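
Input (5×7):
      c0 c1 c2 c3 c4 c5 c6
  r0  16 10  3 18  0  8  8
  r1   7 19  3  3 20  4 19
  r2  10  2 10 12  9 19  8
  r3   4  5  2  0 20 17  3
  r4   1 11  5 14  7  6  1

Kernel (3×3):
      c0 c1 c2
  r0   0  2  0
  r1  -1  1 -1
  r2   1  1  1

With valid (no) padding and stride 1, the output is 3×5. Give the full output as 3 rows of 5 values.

Output[0,0]: The receptive field on the input at this output position is [16 10 3 / 7 19 3 / 10 2 10]. Elementwise product with the kernel and sum: 10·2 + 7·-1 + 19·1 + 3·-1 + 10·1 + 2·1 + 10·1.

51 11 47 53 17
31 9 21 55 50
20 47 28 48 46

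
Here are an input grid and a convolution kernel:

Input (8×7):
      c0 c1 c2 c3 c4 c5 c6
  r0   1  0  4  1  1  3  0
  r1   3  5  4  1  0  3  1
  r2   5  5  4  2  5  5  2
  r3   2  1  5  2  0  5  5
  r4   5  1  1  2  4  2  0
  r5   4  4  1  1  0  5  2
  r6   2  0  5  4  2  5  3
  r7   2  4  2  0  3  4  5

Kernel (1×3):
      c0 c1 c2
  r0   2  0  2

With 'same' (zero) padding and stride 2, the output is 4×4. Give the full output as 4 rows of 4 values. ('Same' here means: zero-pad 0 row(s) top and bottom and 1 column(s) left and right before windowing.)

Output[0,0]: The receptive field on the zero-padded input at this output position is [0 1 0]. Elementwise product with the kernel and sum: 0·2 + 0·2.
Output[0,1]: The receptive field on the zero-padded input at this output position is [0 4 1]. Elementwise product with the kernel and sum: 0·2 + 1·2.

0 2 8 6
10 14 14 10
2 6 8 4
0 8 18 10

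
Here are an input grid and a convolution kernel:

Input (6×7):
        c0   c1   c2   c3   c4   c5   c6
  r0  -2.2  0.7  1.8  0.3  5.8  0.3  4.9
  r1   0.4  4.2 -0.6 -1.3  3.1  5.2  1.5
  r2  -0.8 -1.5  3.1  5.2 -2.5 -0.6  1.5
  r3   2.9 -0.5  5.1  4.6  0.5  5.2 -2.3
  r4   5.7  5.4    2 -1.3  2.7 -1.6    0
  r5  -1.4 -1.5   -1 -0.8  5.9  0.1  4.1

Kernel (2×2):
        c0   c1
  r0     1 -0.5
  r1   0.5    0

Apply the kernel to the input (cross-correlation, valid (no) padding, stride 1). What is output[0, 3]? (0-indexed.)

The receptive field on the input at this output position is [0.3 5.8 / -1.3 3.1]. Elementwise product with the kernel and sum: 0.3·1 + 5.8·-0.5 + -1.3·0.5.

-3.25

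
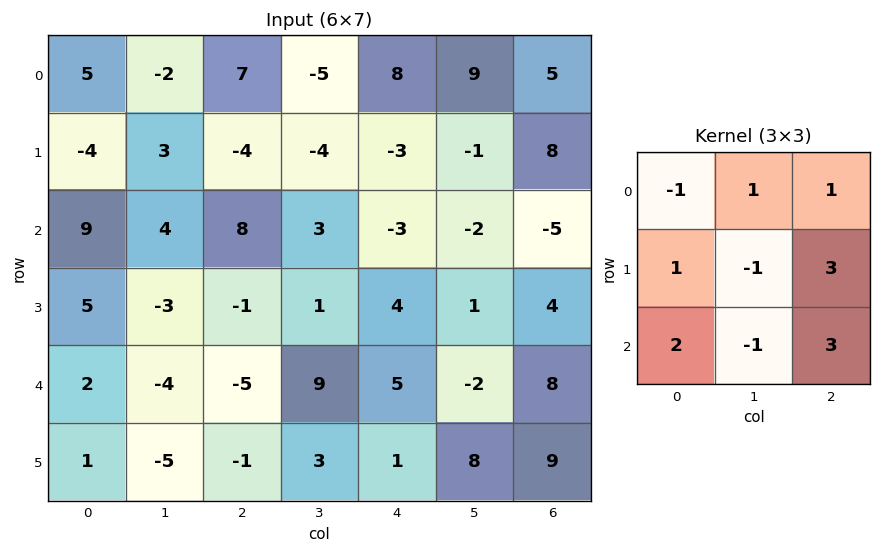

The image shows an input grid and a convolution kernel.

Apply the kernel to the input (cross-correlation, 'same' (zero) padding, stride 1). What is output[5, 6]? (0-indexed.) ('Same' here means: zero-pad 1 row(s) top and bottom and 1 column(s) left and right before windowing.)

9

The receptive field on the zero-padded input at this output position is [-2 8 0 / 8 9 0 / 0 0 0]. Elementwise product with the kernel and sum: -2·-1 + 8·1 + 0·1 + 8·1 + 9·-1 + 0·3 + 0·2 + 0·-1 + 0·3.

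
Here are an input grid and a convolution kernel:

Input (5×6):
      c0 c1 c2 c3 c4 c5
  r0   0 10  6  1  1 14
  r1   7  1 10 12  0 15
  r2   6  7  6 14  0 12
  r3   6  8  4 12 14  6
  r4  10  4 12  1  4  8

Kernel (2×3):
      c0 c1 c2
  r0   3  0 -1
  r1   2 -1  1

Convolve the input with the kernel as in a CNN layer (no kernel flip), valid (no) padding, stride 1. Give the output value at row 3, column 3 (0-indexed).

36

The receptive field on the input at this output position is [12 14 6 / 1 4 8]. Elementwise product with the kernel and sum: 12·3 + 6·-1 + 1·2 + 4·-1 + 8·1.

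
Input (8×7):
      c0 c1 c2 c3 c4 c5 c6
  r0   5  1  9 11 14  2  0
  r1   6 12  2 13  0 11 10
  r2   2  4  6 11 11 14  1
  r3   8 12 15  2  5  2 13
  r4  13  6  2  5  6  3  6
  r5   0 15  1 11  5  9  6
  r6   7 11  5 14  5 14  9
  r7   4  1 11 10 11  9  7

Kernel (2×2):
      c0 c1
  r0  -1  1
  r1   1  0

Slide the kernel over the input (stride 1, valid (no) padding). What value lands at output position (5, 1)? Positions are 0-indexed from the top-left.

-3

The receptive field on the input at this output position is [15 1 / 11 5]. Elementwise product with the kernel and sum: 15·-1 + 1·1 + 11·1.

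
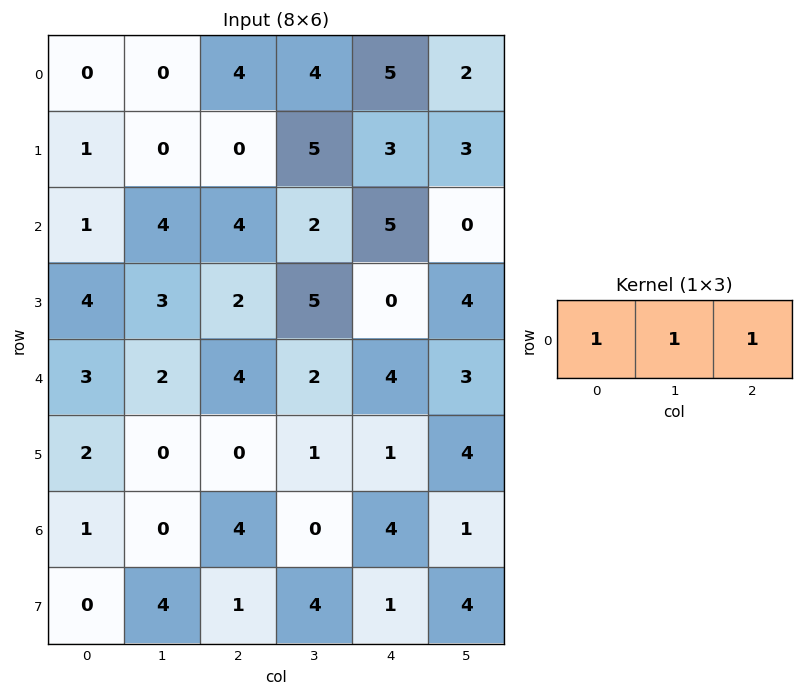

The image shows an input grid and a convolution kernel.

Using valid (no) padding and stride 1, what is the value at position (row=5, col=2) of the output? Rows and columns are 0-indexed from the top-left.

The receptive field on the input at this output position is [0 1 1]. Elementwise product with the kernel and sum: 0·1 + 1·1 + 1·1.

2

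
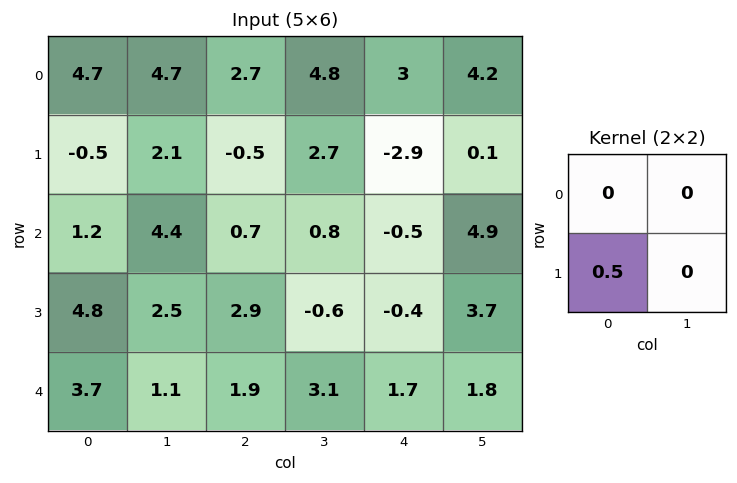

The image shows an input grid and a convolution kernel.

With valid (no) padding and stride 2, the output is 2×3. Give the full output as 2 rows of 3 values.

Output[0,0]: The receptive field on the input at this output position is [4.7 4.7 / -0.5 2.1]. Elementwise product with the kernel and sum: -0.5·0.5.
Output[0,1]: The receptive field on the input at this output position is [2.7 4.8 / -0.5 2.7]. Elementwise product with the kernel and sum: -0.5·0.5.

-0.25 -0.25 -1.45
2.4 1.45 -0.2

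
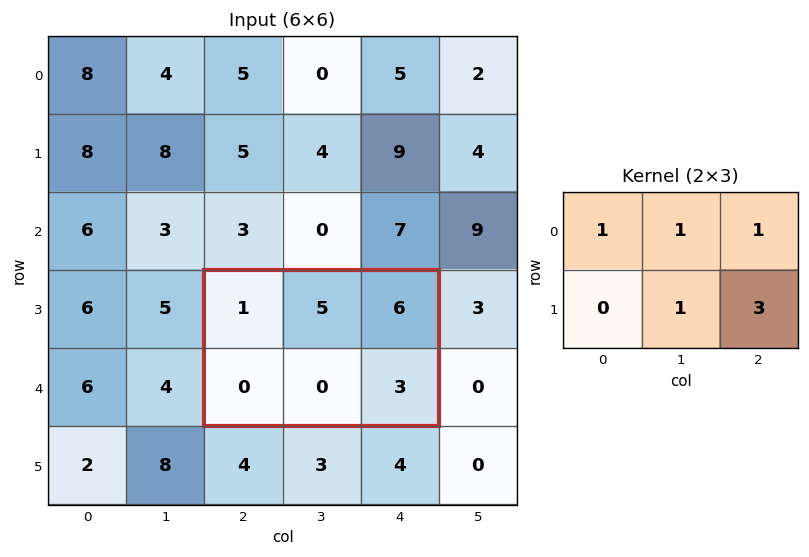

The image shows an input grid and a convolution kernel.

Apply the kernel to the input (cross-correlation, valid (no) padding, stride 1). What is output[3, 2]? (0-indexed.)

The receptive field on the input at this output position is [1 5 6 / 0 0 3]. Elementwise product with the kernel and sum: 1·1 + 5·1 + 6·1 + 0·1 + 3·3.

21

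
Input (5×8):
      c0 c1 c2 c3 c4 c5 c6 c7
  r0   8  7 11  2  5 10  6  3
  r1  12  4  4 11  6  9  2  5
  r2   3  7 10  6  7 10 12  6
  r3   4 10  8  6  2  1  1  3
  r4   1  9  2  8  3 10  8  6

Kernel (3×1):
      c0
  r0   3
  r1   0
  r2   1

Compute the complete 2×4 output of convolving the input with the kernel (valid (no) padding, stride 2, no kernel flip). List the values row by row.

27 43 22 30
10 32 24 44

Output[0,0]: The receptive field on the input at this output position is [8 / 12 / 3]. Elementwise product with the kernel and sum: 8·3 + 3·1.
Output[0,1]: The receptive field on the input at this output position is [11 / 4 / 10]. Elementwise product with the kernel and sum: 11·3 + 10·1.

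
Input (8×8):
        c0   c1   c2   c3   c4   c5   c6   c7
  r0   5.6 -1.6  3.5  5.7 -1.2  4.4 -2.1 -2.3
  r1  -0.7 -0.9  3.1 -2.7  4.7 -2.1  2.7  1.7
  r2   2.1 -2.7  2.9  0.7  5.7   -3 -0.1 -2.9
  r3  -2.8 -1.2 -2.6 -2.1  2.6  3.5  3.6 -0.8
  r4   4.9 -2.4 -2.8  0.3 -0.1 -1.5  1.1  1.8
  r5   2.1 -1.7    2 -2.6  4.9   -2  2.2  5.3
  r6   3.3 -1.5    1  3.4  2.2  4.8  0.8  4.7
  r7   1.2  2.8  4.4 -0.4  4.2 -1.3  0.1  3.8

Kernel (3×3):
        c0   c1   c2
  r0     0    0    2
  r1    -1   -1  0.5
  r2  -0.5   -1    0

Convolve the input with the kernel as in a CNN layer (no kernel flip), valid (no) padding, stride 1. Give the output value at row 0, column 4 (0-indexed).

-5.3

The receptive field on the input at this output position is [-1.2 4.4 -2.1 / 4.7 -2.1 2.7 / 5.7 -3 -0.1]. Elementwise product with the kernel and sum: -2.1·2 + 4.7·-1 + -2.1·-1 + 2.7·0.5 + 5.7·-0.5 + -3·-1.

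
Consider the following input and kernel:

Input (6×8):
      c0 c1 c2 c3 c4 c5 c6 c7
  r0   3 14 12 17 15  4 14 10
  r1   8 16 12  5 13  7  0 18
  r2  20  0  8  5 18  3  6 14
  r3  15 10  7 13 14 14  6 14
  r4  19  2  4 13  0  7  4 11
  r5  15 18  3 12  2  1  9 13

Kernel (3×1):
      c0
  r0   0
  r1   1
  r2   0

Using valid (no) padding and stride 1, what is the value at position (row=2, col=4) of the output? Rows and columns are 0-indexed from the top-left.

14

The receptive field on the input at this output position is [18 / 14 / 0]. Elementwise product with the kernel and sum: 14·1.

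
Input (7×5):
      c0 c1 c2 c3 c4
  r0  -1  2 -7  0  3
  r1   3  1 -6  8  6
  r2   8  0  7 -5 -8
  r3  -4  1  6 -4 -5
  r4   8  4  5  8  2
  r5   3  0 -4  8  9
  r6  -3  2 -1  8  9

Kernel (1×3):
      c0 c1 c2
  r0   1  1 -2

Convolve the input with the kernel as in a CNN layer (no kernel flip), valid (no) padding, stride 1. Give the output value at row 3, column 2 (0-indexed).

12

The receptive field on the input at this output position is [6 -4 -5]. Elementwise product with the kernel and sum: 6·1 + -4·1 + -5·-2.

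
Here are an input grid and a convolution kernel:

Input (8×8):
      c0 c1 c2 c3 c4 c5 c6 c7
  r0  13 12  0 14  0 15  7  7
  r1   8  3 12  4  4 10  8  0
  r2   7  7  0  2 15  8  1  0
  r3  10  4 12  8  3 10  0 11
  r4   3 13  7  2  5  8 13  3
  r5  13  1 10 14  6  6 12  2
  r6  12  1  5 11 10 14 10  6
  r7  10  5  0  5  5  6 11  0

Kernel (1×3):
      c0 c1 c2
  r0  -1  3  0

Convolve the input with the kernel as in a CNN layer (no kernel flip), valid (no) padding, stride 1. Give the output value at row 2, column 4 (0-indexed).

9

The receptive field on the input at this output position is [15 8 1]. Elementwise product with the kernel and sum: 15·-1 + 8·3.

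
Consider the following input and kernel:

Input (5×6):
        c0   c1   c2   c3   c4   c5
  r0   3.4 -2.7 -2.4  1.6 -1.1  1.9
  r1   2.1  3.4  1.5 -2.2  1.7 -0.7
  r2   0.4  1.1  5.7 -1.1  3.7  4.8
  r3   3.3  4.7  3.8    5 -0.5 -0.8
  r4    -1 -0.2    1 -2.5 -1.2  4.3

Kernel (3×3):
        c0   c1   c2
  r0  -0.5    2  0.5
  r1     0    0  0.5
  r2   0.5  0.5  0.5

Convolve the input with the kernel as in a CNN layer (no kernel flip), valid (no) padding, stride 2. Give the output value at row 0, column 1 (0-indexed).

8.85

The receptive field on the input at this output position is [-2.4 1.6 -1.1 / 1.5 -2.2 1.7 / 5.7 -1.1 3.7]. Elementwise product with the kernel and sum: -2.4·-0.5 + 1.6·2 + -1.1·0.5 + 1.7·0.5 + 5.7·0.5 + -1.1·0.5 + 3.7·0.5.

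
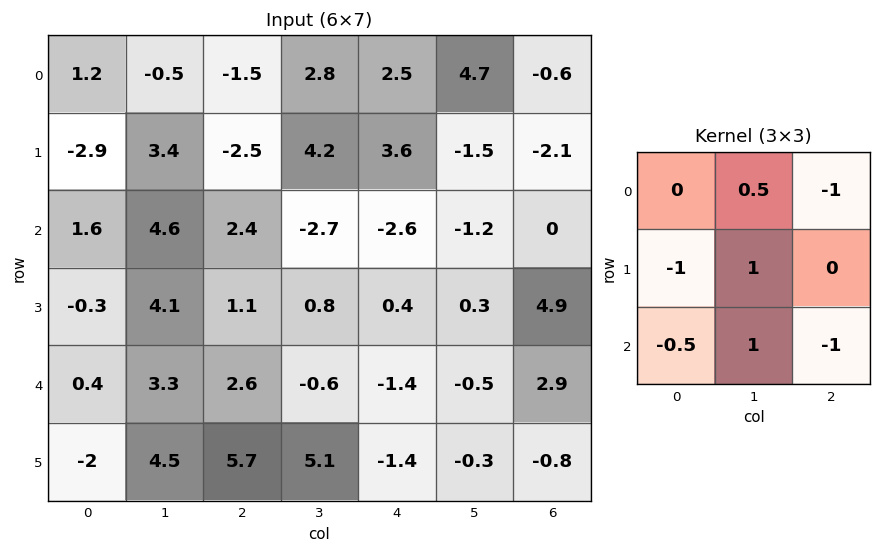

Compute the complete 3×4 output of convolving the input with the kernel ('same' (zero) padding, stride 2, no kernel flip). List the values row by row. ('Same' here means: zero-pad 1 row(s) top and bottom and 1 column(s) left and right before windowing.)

Output[0,0]: The receptive field on the zero-padded input at this output position is [0 0 0 / 0 1.2 -0.5 / 0 -2.9 3.4]. Elementwise product with the kernel and sum: 0·0.5 + 0·-1 + 0·-1 + 1.2·1 + 0·-0.5 + -2.9·1 + 3.4·-1.

-5.1 -9.4 2.7 -6.65
-7.65 -9.4 3.1 4.9
-10.35 -2.6 -4.55 5.2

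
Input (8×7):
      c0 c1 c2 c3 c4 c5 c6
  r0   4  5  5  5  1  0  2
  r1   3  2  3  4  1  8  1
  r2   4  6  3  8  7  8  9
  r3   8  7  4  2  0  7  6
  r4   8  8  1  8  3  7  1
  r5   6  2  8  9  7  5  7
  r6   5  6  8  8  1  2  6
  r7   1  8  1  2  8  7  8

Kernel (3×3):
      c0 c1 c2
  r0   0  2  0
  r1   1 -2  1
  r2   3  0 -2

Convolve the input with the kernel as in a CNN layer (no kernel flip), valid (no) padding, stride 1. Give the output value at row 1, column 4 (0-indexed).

The receptive field on the input at this output position is [1 8 1 / 7 8 9 / 0 7 6]. Elementwise product with the kernel and sum: 8·2 + 7·1 + 8·-2 + 9·1 + 0·3 + 6·-2.

4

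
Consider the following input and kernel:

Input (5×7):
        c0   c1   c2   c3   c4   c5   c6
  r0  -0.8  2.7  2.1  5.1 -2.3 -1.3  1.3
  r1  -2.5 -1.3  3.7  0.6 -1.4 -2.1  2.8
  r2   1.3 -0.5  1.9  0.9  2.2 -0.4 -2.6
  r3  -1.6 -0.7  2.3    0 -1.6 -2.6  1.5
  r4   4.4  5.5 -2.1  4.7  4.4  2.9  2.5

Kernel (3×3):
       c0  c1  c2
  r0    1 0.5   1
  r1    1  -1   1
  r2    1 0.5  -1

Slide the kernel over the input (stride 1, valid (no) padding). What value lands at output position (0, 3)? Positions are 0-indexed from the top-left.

4.95

The receptive field on the input at this output position is [5.1 -2.3 -1.3 / 0.6 -1.4 -2.1 / 0.9 2.2 -0.4]. Elementwise product with the kernel and sum: 5.1·1 + -2.3·0.5 + -1.3·1 + 0.6·1 + -1.4·-1 + -2.1·1 + 0.9·1 + 2.2·0.5 + -0.4·-1.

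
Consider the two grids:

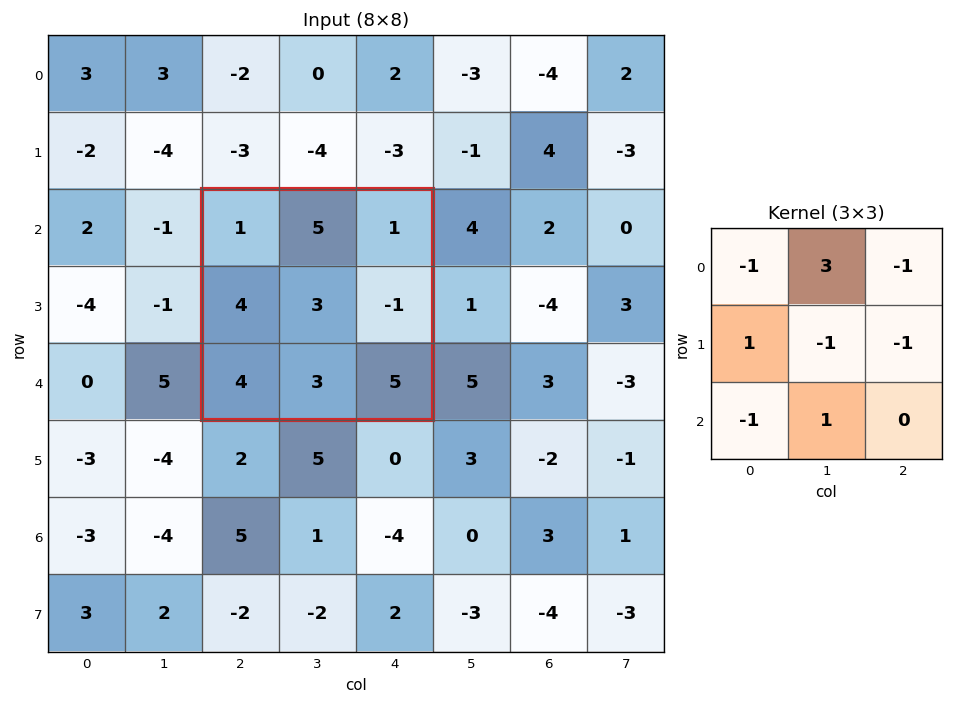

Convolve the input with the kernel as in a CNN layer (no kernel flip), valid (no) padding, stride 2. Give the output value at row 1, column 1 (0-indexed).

The receptive field on the input at this output position is [1 5 1 / 4 3 -1 / 4 3 5]. Elementwise product with the kernel and sum: 1·-1 + 5·3 + 1·-1 + 4·1 + 3·-1 + -1·-1 + 4·-1 + 3·1.

14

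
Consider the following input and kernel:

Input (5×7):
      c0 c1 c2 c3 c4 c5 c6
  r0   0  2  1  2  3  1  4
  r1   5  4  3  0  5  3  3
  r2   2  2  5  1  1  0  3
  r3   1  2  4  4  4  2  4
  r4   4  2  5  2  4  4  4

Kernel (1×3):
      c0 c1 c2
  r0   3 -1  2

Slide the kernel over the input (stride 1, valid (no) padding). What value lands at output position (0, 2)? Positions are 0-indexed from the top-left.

7

The receptive field on the input at this output position is [1 2 3]. Elementwise product with the kernel and sum: 1·3 + 2·-1 + 3·2.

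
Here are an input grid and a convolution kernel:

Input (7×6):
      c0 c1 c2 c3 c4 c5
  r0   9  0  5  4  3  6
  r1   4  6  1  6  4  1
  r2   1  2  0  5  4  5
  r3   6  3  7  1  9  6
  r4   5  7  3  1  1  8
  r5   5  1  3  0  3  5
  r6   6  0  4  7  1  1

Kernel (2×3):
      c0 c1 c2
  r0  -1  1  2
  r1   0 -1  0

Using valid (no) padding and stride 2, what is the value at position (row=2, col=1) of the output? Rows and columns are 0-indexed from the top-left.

0

The receptive field on the input at this output position is [3 1 1 / 3 0 3]. Elementwise product with the kernel and sum: 3·-1 + 1·1 + 1·2 + 0·-1.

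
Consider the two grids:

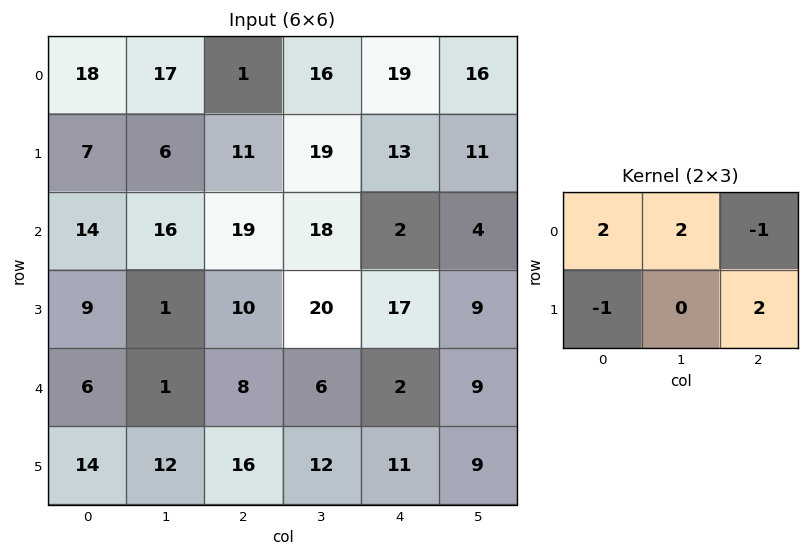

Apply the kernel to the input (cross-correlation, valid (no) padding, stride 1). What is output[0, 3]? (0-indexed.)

The receptive field on the input at this output position is [16 19 16 / 19 13 11]. Elementwise product with the kernel and sum: 16·2 + 19·2 + 16·-1 + 19·-1 + 11·2.

57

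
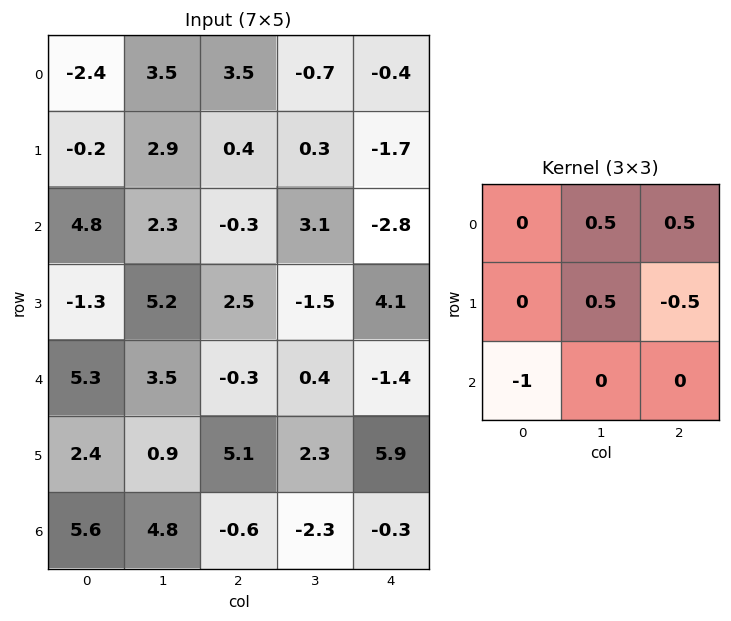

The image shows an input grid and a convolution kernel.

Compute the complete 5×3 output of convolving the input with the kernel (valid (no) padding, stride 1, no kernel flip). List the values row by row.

Output[0,0]: The receptive field on the input at this output position is [-2.4 3.5 3.5 / -0.2 2.9 0.4 / 4.8 2.3 -0.3]. Elementwise product with the kernel and sum: 3.5·0.5 + 3.5·0.5 + 2.9·0.5 + 0.4·-0.5 + 4.8·-1.
Output[0,1]: The receptive field on the input at this output position is [3.5 3.5 -0.7 / 2.9 0.4 0.3 / 2.3 -0.3 3.1]. Elementwise product with the kernel and sum: 3.5·0.5 + -0.7·0.5 + 0.4·0.5 + 0.3·-0.5 + 2.3·-1.

-0.05 -0.85 0.75
4.25 -6.55 -0.25
-2.95 -0.1 -2.35
3.35 -0.75 -2.9
-6.1 -3.35 -1.7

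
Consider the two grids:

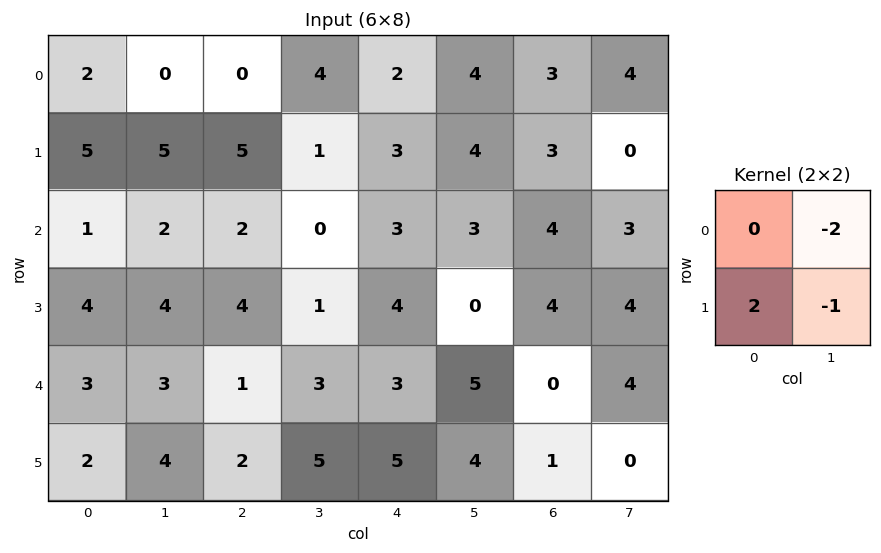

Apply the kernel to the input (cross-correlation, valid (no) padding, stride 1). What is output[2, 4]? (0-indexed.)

The receptive field on the input at this output position is [3 3 / 4 0]. Elementwise product with the kernel and sum: 3·-2 + 4·2 + 0·-1.

2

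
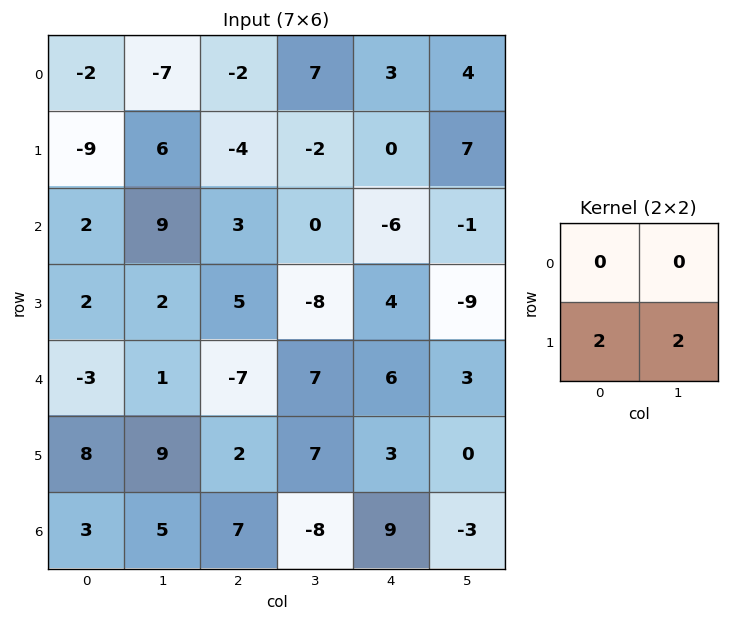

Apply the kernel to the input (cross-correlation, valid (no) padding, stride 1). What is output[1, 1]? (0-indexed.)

24

The receptive field on the input at this output position is [6 -4 / 9 3]. Elementwise product with the kernel and sum: 9·2 + 3·2.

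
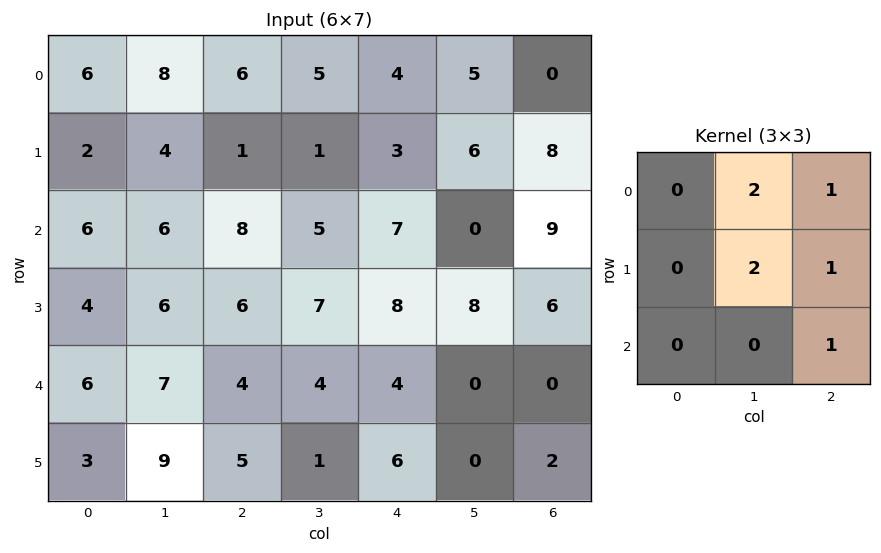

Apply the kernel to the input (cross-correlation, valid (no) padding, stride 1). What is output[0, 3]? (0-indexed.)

25

The receptive field on the input at this output position is [5 4 5 / 1 3 6 / 5 7 0]. Elementwise product with the kernel and sum: 4·2 + 5·1 + 3·2 + 6·1 + 0·1.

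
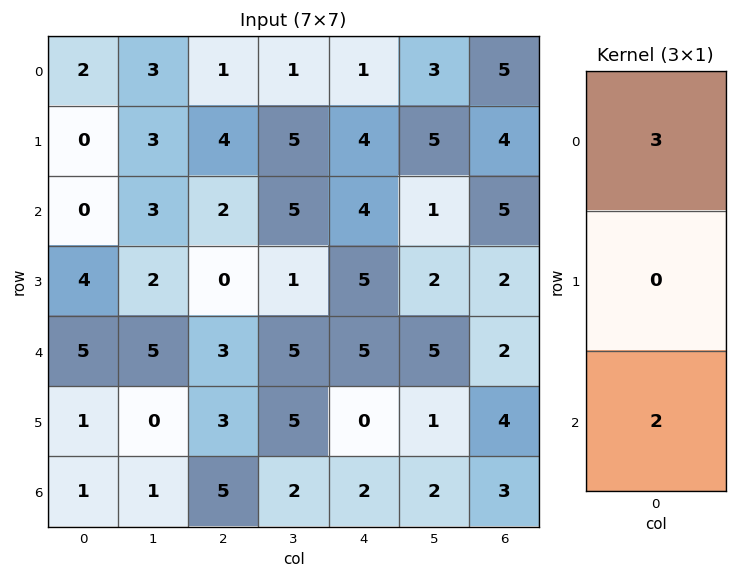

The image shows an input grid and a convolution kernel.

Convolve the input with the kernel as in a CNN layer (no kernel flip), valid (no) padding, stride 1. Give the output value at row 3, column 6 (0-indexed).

14

The receptive field on the input at this output position is [2 / 2 / 4]. Elementwise product with the kernel and sum: 2·3 + 4·2.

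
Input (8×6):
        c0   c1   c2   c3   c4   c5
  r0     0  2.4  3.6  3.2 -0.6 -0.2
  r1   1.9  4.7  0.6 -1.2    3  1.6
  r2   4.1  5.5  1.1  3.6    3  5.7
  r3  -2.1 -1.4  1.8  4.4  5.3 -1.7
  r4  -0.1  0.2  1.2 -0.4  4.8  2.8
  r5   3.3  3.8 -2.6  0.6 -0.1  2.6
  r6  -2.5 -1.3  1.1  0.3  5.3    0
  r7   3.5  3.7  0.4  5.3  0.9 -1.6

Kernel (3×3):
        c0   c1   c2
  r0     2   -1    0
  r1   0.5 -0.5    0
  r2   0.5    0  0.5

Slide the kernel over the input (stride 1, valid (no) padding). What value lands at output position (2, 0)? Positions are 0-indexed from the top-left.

2.9

The receptive field on the input at this output position is [4.1 5.5 1.1 / -2.1 -1.4 1.8 / -0.1 0.2 1.2]. Elementwise product with the kernel and sum: 4.1·2 + 5.5·-1 + -2.1·0.5 + -1.4·-0.5 + -0.1·0.5 + 1.2·0.5.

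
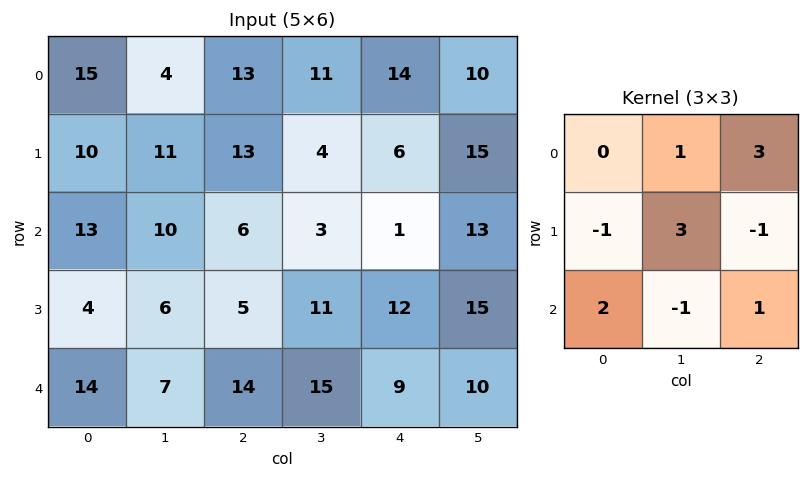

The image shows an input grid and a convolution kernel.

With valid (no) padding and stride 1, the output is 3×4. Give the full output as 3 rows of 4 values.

Output[0,0]: The receptive field on the input at this output position is [15 4 13 / 10 11 13 / 13 10 6]. Elementwise product with the kernel and sum: 4·1 + 13·3 + 10·-1 + 11·3 + 13·-1 + 13·2 + 10·-1 + 6·1.

75 87 56 61
68 48 35 63
72 28 44 81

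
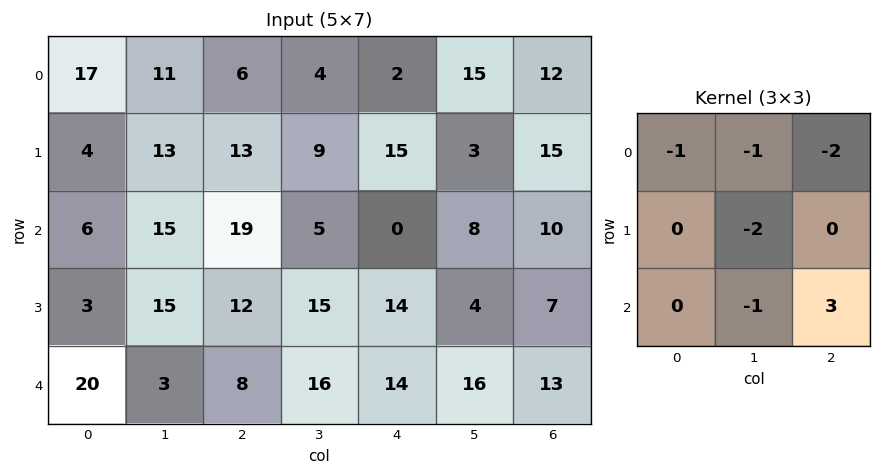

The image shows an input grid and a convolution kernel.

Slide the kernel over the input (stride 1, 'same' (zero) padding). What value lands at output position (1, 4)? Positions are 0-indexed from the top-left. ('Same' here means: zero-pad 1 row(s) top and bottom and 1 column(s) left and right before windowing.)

The receptive field on the zero-padded input at this output position is [4 2 15 / 9 15 3 / 5 0 8]. Elementwise product with the kernel and sum: 4·-1 + 2·-1 + 15·-2 + 15·-2 + 0·-1 + 8·3.

-42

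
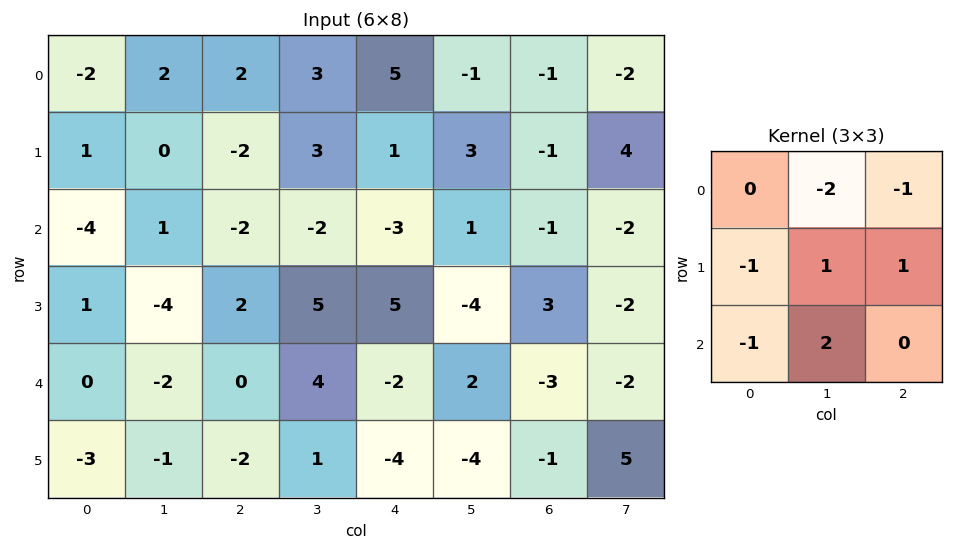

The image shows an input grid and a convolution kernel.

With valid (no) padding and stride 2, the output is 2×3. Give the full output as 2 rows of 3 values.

-3 -7 9
-7 23 -1

Output[0,0]: The receptive field on the input at this output position is [-2 2 2 / 1 0 -2 / -4 1 -2]. Elementwise product with the kernel and sum: 2·-2 + 2·-1 + 1·-1 + 0·1 + -2·1 + -4·-1 + 1·2.
Output[0,1]: The receptive field on the input at this output position is [2 3 5 / -2 3 1 / -2 -2 -3]. Elementwise product with the kernel and sum: 3·-2 + 5·-1 + -2·-1 + 3·1 + 1·1 + -2·-1 + -2·2.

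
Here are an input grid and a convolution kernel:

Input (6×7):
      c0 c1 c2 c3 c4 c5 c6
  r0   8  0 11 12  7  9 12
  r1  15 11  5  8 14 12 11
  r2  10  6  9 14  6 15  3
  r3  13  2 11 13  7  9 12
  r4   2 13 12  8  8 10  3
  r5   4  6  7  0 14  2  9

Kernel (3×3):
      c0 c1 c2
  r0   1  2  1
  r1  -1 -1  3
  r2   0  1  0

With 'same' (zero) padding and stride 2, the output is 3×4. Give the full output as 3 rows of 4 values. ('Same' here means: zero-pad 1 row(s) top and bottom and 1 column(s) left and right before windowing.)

7 30 22 -10
62 67 80 28
69 43 64 29

Output[0,0]: The receptive field on the zero-padded input at this output position is [0 0 0 / 0 8 0 / 0 15 11]. Elementwise product with the kernel and sum: 0·1 + 0·2 + 0·1 + 0·-1 + 8·-1 + 0·3 + 15·1.
Output[0,1]: The receptive field on the zero-padded input at this output position is [0 0 0 / 0 11 12 / 11 5 8]. Elementwise product with the kernel and sum: 0·1 + 0·2 + 0·1 + 0·-1 + 11·-1 + 12·3 + 5·1.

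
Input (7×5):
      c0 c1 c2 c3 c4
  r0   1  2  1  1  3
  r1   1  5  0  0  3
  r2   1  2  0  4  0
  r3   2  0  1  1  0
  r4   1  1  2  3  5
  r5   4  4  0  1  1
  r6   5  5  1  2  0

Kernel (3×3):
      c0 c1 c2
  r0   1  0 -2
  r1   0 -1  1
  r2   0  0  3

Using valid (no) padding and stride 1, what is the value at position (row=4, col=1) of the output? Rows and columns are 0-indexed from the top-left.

The receptive field on the input at this output position is [1 2 3 / 4 0 1 / 5 1 2]. Elementwise product with the kernel and sum: 1·1 + 3·-2 + 0·-1 + 1·1 + 2·3.

2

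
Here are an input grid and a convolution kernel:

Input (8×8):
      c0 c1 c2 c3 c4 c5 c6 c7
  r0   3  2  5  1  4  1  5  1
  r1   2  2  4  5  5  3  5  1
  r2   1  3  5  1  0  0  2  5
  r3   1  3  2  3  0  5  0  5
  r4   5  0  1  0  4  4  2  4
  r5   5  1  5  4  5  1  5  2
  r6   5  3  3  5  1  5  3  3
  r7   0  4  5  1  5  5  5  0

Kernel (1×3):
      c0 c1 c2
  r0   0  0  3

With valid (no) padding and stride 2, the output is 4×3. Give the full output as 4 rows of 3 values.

15 12 15
15 0 6
3 12 6
9 3 9

Output[0,0]: The receptive field on the input at this output position is [3 2 5]. Elementwise product with the kernel and sum: 5·3.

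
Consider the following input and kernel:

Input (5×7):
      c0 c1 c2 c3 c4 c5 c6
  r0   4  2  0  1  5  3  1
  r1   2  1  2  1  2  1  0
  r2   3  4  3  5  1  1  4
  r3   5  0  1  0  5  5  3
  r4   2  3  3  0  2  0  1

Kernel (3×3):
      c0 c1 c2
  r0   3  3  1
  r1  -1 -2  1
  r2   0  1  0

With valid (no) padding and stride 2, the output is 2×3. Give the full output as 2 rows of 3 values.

20 11 22
23 29 -2

Output[0,0]: The receptive field on the input at this output position is [4 2 0 / 2 1 2 / 3 4 3]. Elementwise product with the kernel and sum: 4·3 + 2·3 + 0·1 + 2·-1 + 1·-2 + 2·1 + 4·1.
Output[0,1]: The receptive field on the input at this output position is [0 1 5 / 2 1 2 / 3 5 1]. Elementwise product with the kernel and sum: 0·3 + 1·3 + 5·1 + 2·-1 + 1·-2 + 2·1 + 5·1.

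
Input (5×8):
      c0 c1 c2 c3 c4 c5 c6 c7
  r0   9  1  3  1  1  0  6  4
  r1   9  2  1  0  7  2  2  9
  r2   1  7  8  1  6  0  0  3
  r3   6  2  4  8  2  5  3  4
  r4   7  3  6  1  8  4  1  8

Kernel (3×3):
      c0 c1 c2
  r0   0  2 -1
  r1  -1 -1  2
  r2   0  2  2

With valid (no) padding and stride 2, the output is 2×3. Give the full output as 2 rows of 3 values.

20 28 -11
24 6 9

Output[0,0]: The receptive field on the input at this output position is [9 1 3 / 9 2 1 / 1 7 8]. Elementwise product with the kernel and sum: 1·2 + 3·-1 + 9·-1 + 2·-1 + 1·2 + 7·2 + 8·2.
Output[0,1]: The receptive field on the input at this output position is [3 1 1 / 1 0 7 / 8 1 6]. Elementwise product with the kernel and sum: 1·2 + 1·-1 + 1·-1 + 0·-1 + 7·2 + 1·2 + 6·2.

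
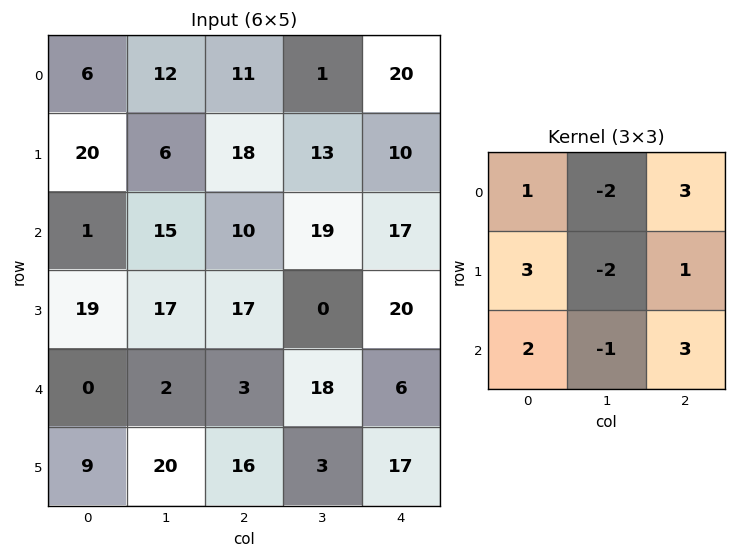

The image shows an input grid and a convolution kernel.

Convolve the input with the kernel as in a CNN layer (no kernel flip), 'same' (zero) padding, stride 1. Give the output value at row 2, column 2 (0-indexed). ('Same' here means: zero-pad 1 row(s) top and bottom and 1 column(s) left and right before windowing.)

The receptive field on the zero-padded input at this output position is [6 18 13 / 15 10 19 / 17 17 0]. Elementwise product with the kernel and sum: 6·1 + 18·-2 + 13·3 + 15·3 + 10·-2 + 19·1 + 17·2 + 17·-1 + 0·3.

70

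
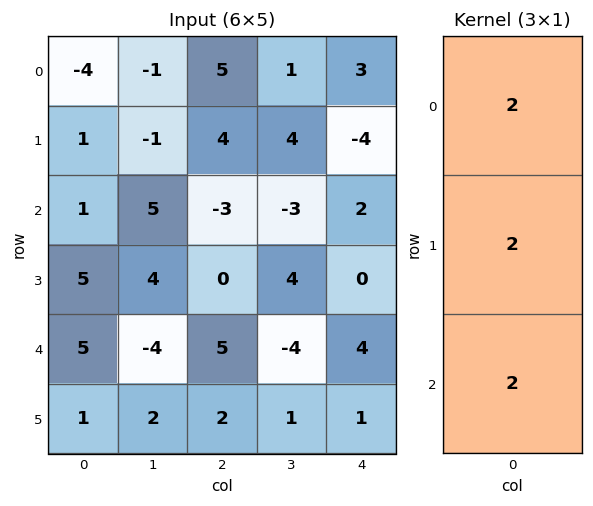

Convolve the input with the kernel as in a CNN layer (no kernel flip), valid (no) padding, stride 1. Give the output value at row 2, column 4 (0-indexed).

12

The receptive field on the input at this output position is [2 / 0 / 4]. Elementwise product with the kernel and sum: 2·2 + 0·2 + 4·2.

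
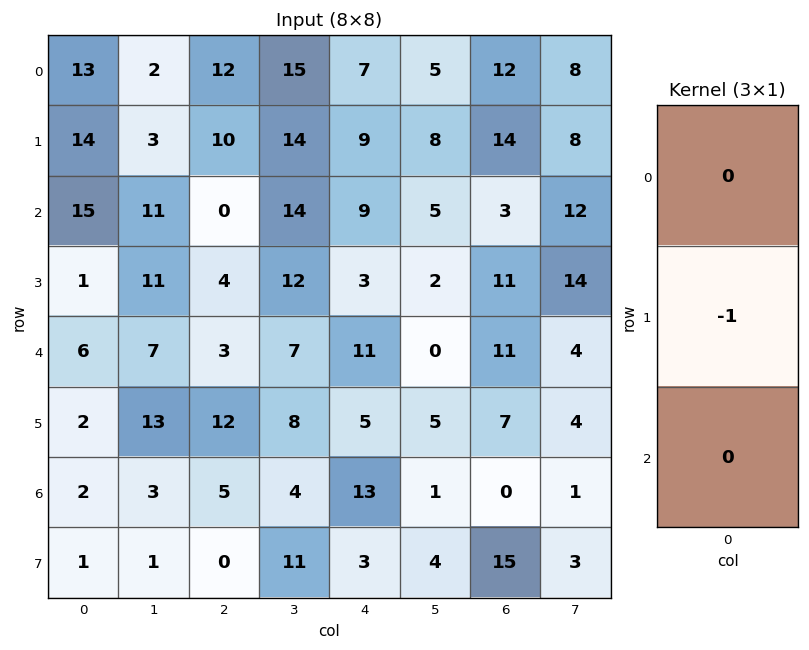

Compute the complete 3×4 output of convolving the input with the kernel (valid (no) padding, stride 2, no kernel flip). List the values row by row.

-14 -10 -9 -14
-1 -4 -3 -11
-2 -12 -5 -7

Output[0,0]: The receptive field on the input at this output position is [13 / 14 / 15]. Elementwise product with the kernel and sum: 14·-1.
Output[0,1]: The receptive field on the input at this output position is [12 / 10 / 0]. Elementwise product with the kernel and sum: 10·-1.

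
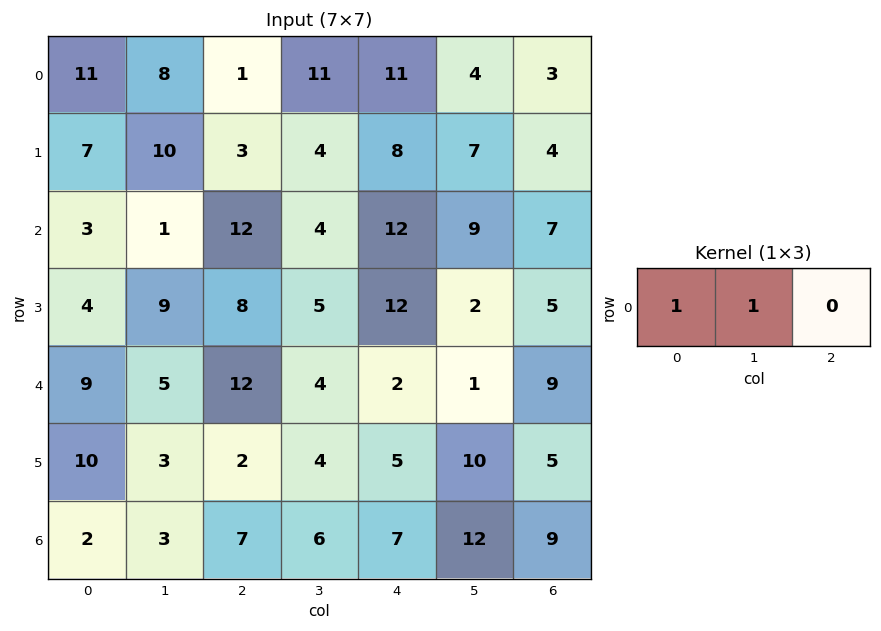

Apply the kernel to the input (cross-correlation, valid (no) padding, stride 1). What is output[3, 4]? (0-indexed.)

The receptive field on the input at this output position is [12 2 5]. Elementwise product with the kernel and sum: 12·1 + 2·1.

14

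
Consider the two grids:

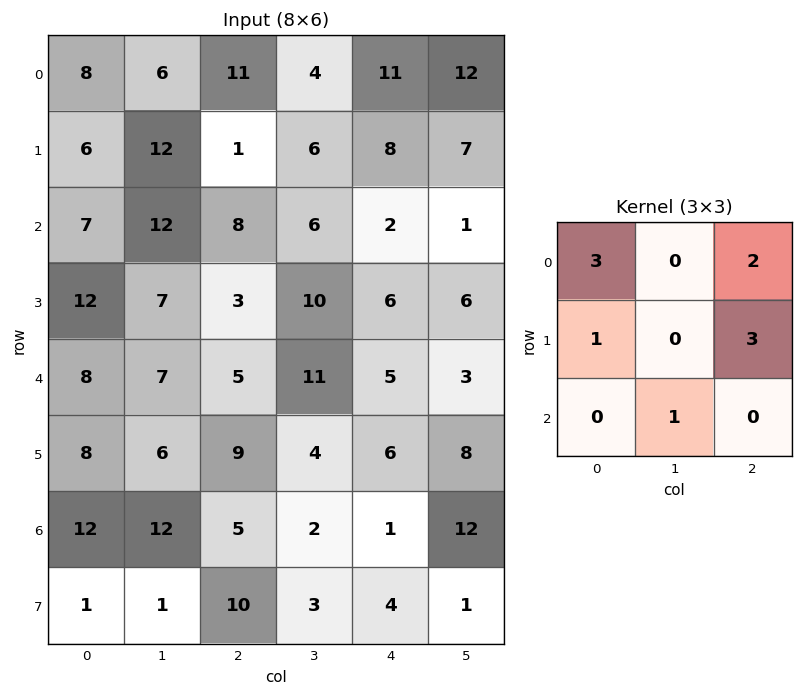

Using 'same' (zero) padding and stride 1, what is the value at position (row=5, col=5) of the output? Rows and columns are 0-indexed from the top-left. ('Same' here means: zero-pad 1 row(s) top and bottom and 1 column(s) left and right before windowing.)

33

The receptive field on the zero-padded input at this output position is [5 3 0 / 6 8 0 / 1 12 0]. Elementwise product with the kernel and sum: 5·3 + 0·2 + 6·1 + 0·3 + 12·1.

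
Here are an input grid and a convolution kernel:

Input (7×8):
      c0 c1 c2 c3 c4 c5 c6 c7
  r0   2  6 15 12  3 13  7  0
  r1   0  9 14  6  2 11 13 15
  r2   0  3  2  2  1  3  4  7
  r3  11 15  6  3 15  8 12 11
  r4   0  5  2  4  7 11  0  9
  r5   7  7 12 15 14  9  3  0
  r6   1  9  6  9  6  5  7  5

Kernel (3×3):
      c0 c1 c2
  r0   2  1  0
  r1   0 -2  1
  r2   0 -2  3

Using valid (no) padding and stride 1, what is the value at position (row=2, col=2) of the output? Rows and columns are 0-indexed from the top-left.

The receptive field on the input at this output position is [2 2 1 / 6 3 15 / 2 4 7]. Elementwise product with the kernel and sum: 2·2 + 2·1 + 3·-2 + 15·1 + 4·-2 + 7·3.

28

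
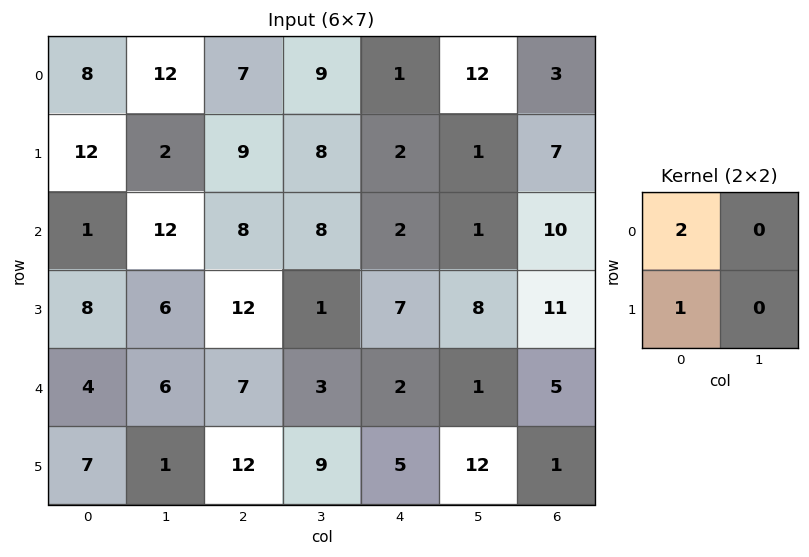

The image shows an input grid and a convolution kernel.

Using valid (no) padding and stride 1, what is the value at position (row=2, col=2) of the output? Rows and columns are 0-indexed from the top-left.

The receptive field on the input at this output position is [8 8 / 12 1]. Elementwise product with the kernel and sum: 8·2 + 12·1.

28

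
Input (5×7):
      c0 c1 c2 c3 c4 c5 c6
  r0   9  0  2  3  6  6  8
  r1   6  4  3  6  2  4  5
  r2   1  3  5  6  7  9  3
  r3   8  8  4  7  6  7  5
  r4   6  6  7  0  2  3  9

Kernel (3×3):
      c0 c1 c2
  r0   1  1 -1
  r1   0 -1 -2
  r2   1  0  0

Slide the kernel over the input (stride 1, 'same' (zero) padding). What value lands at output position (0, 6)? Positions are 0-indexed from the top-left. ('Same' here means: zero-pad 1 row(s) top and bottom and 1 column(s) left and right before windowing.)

-4

The receptive field on the zero-padded input at this output position is [0 0 0 / 6 8 0 / 4 5 0]. Elementwise product with the kernel and sum: 0·1 + 0·1 + 0·-1 + 8·-1 + 0·-2 + 4·1.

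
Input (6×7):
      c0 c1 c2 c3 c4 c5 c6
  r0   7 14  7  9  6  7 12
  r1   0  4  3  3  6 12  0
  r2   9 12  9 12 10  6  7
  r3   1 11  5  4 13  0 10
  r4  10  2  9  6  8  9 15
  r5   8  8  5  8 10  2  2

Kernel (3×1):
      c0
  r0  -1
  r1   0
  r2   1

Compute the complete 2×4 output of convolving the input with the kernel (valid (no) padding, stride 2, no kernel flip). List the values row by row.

Output[0,0]: The receptive field on the input at this output position is [7 / 0 / 9]. Elementwise product with the kernel and sum: 7·-1 + 9·1.
Output[0,1]: The receptive field on the input at this output position is [7 / 3 / 9]. Elementwise product with the kernel and sum: 7·-1 + 9·1.

2 2 4 -5
1 0 -2 8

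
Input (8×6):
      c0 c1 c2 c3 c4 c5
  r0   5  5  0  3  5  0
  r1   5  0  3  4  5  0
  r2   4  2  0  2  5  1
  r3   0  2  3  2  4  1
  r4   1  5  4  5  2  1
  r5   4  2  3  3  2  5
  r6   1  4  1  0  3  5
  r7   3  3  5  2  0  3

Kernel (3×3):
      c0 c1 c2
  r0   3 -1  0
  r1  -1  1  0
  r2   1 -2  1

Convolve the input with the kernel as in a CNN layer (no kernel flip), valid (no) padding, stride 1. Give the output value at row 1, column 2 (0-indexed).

The receptive field on the input at this output position is [3 4 5 / 0 2 5 / 3 2 4]. Elementwise product with the kernel and sum: 3·3 + 4·-1 + 0·-1 + 2·1 + 3·1 + 2·-2 + 4·1.

10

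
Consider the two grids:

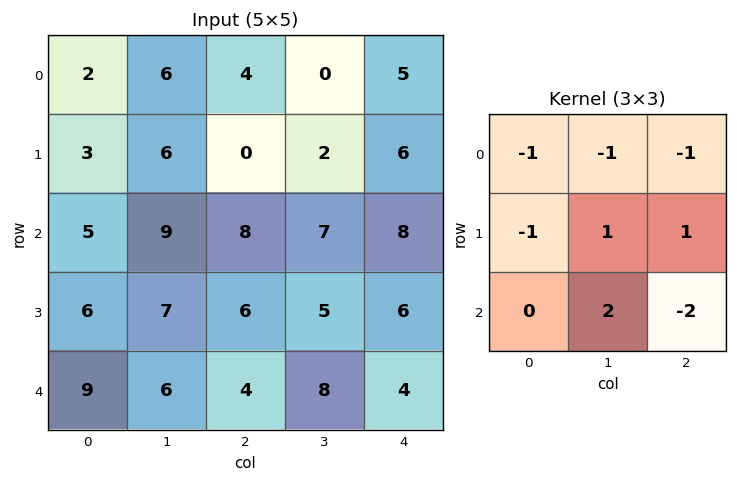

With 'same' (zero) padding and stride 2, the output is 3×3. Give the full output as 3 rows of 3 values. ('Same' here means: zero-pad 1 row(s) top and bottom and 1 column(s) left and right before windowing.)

Output[0,0]: The receptive field on the zero-padded input at this output position is [0 0 0 / 0 2 6 / 0 3 6]. Elementwise product with the kernel and sum: 0·-1 + 0·-1 + 0·-1 + 0·-1 + 2·1 + 6·1 + 3·2 + 6·-2.

2 -6 17
3 0 5
2 -12 -15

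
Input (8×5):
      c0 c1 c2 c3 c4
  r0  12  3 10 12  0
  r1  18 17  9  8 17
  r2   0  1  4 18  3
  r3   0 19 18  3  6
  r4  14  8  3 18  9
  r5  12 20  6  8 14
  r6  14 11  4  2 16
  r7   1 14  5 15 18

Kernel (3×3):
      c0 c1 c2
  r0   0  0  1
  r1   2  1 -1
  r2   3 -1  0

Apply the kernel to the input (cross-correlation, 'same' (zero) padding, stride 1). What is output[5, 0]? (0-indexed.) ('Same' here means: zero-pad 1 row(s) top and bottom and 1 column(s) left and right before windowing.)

-14

The receptive field on the zero-padded input at this output position is [0 14 8 / 0 12 20 / 0 14 11]. Elementwise product with the kernel and sum: 8·1 + 0·2 + 12·1 + 20·-1 + 0·3 + 14·-1.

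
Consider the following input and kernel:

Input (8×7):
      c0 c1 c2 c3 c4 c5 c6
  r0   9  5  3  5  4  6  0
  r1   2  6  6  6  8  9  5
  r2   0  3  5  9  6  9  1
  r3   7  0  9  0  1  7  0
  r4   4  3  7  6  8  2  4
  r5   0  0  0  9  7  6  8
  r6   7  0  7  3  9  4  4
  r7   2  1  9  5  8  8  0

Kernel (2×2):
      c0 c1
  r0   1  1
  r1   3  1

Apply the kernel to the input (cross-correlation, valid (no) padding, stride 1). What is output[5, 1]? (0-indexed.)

7

The receptive field on the input at this output position is [0 0 / 0 7]. Elementwise product with the kernel and sum: 0·1 + 0·1 + 0·3 + 7·1.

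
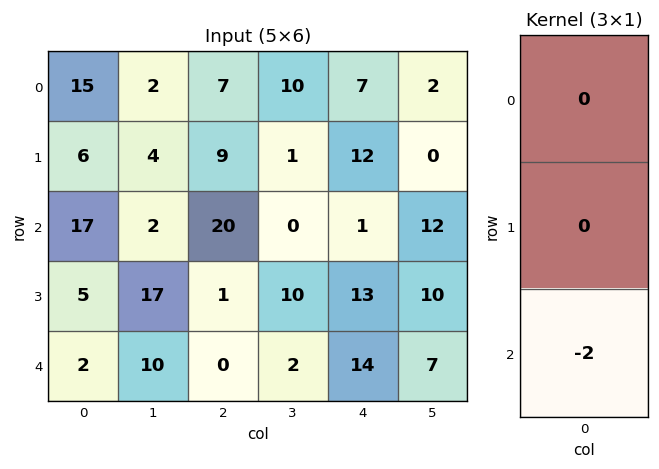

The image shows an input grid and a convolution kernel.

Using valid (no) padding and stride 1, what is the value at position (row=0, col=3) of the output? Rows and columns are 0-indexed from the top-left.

The receptive field on the input at this output position is [10 / 1 / 0]. Elementwise product with the kernel and sum: 0·-2.

0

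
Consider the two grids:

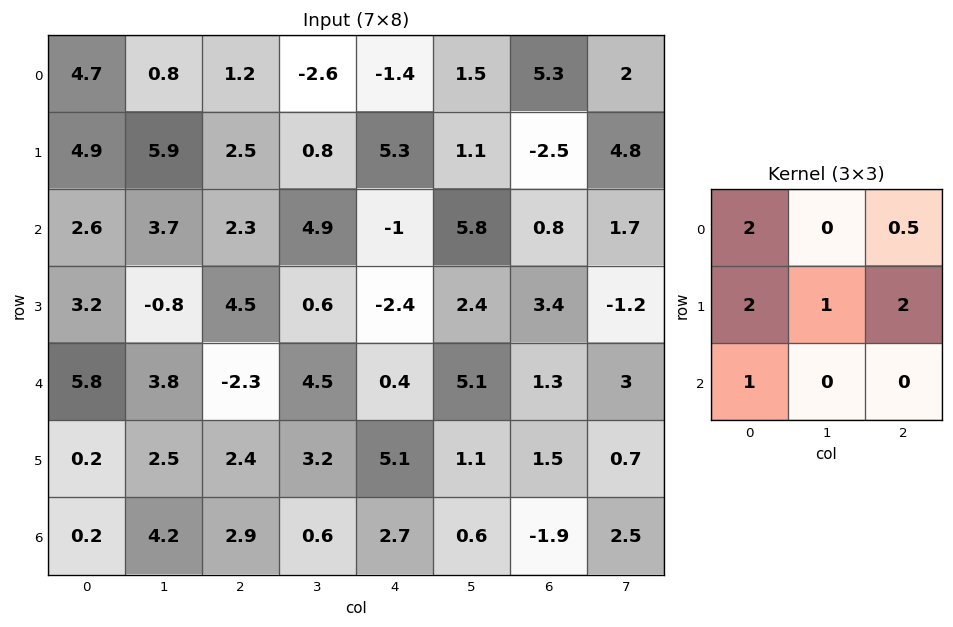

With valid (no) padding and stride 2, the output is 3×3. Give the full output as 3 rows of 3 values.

Output[0,0]: The receptive field on the input at this output position is [4.7 0.8 1.2 / 4.9 5.9 2.5 / 2.6 3.7 2.3]. Elementwise product with the kernel and sum: 4.7·2 + 1.2·0.5 + 4.9·2 + 5.9·1 + 2.5·2 + 2.6·1.
Output[0,1]: The receptive field on the input at this output position is [1.2 -2.6 -1.4 / 2.5 0.8 5.3 / 2.3 4.9 -1]. Elementwise product with the kernel and sum: 1.2·2 + -1.4·0.5 + 2.5·2 + 0.8·1 + 5.3·2 + 2.3·1.

33.3 20.4 5.55
26.75 6.6 3.2
18.35 16.7 18.45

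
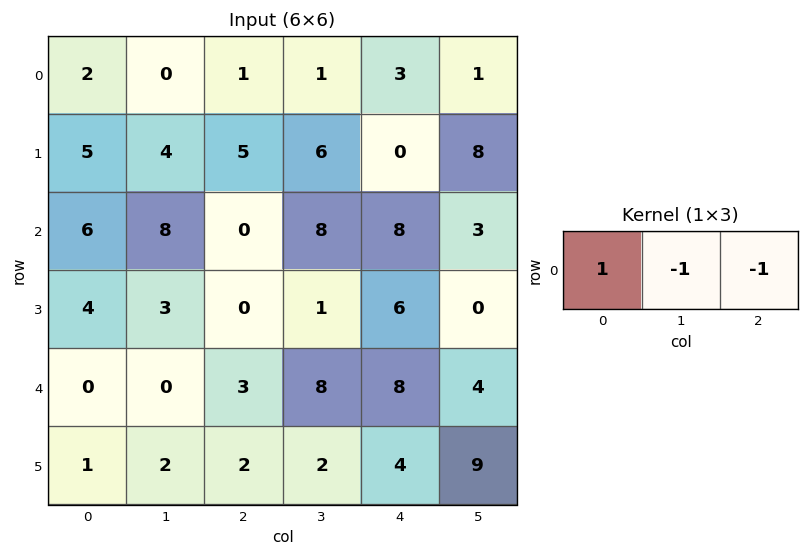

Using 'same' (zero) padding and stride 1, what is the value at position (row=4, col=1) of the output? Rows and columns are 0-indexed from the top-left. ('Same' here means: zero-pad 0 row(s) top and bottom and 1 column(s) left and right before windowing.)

-3

The receptive field on the zero-padded input at this output position is [0 0 3]. Elementwise product with the kernel and sum: 0·1 + 0·-1 + 3·-1.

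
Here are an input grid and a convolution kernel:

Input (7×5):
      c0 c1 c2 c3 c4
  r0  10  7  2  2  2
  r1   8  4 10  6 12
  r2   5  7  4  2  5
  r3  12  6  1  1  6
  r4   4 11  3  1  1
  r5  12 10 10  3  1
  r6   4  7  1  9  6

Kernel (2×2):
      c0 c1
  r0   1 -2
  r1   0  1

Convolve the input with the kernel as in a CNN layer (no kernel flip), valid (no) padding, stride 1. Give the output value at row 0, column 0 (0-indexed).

The receptive field on the input at this output position is [10 7 / 8 4]. Elementwise product with the kernel and sum: 10·1 + 7·-2 + 4·1.

0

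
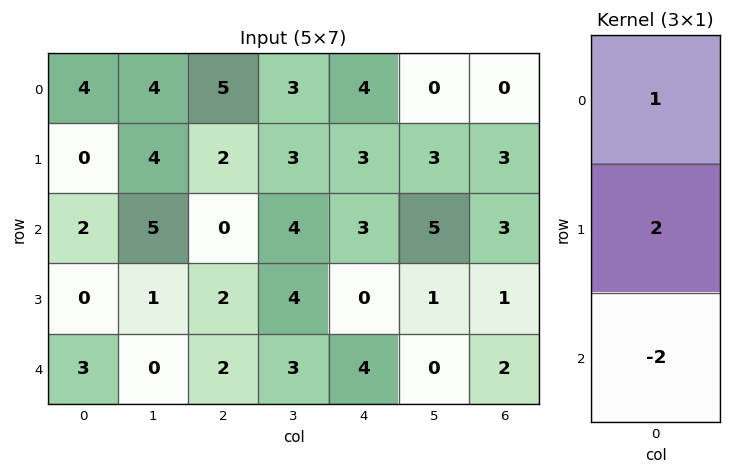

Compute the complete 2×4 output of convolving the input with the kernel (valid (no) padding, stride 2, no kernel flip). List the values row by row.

Output[0,0]: The receptive field on the input at this output position is [4 / 0 / 2]. Elementwise product with the kernel and sum: 4·1 + 0·2 + 2·-2.
Output[0,1]: The receptive field on the input at this output position is [5 / 2 / 0]. Elementwise product with the kernel and sum: 5·1 + 2·2 + 0·-2.

0 9 4 0
-4 0 -5 1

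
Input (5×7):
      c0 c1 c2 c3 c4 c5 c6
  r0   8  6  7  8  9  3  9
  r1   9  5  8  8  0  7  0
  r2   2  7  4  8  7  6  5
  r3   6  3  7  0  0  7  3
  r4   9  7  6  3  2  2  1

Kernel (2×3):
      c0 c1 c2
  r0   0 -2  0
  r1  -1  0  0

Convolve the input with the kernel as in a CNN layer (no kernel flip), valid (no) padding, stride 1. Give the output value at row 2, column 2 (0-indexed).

The receptive field on the input at this output position is [4 8 7 / 7 0 0]. Elementwise product with the kernel and sum: 8·-2 + 7·-1.

-23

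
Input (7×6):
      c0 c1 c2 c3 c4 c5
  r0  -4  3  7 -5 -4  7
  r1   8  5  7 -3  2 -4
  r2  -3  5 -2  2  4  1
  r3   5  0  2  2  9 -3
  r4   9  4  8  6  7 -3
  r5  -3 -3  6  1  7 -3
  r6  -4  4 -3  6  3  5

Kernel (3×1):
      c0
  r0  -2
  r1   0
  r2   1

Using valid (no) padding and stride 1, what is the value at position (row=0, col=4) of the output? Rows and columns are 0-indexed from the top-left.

The receptive field on the input at this output position is [-4 / 2 / 4]. Elementwise product with the kernel and sum: -4·-2 + 4·1.

12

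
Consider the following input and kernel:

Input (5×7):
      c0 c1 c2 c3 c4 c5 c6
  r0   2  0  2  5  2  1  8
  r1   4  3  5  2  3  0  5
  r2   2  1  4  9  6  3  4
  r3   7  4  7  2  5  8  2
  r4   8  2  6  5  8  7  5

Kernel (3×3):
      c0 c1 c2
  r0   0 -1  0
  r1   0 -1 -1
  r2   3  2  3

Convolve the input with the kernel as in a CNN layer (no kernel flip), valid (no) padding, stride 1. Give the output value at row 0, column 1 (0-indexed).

29

The receptive field on the input at this output position is [0 2 5 / 3 5 2 / 1 4 9]. Elementwise product with the kernel and sum: 2·-1 + 5·-1 + 2·-1 + 1·3 + 4·2 + 9·3.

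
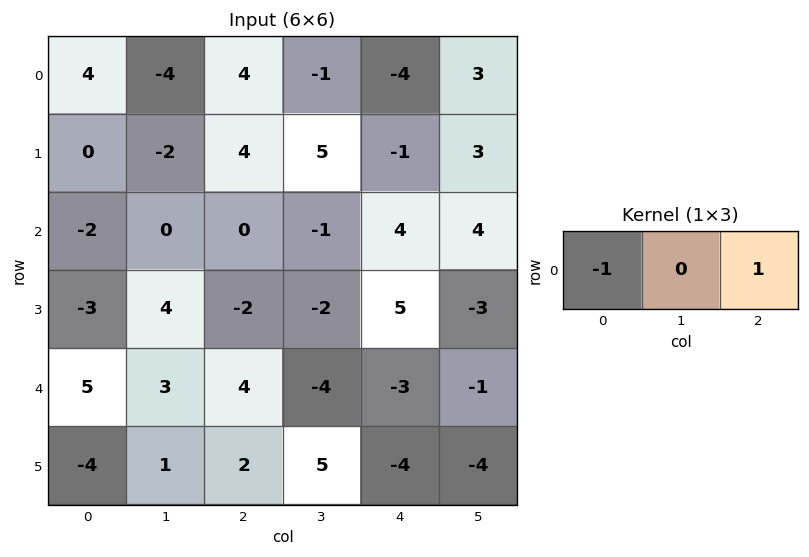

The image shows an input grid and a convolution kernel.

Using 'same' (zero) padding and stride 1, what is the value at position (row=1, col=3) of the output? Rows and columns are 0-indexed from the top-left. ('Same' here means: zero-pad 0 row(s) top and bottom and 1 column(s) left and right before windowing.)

-5

The receptive field on the zero-padded input at this output position is [4 5 -1]. Elementwise product with the kernel and sum: 4·-1 + -1·1.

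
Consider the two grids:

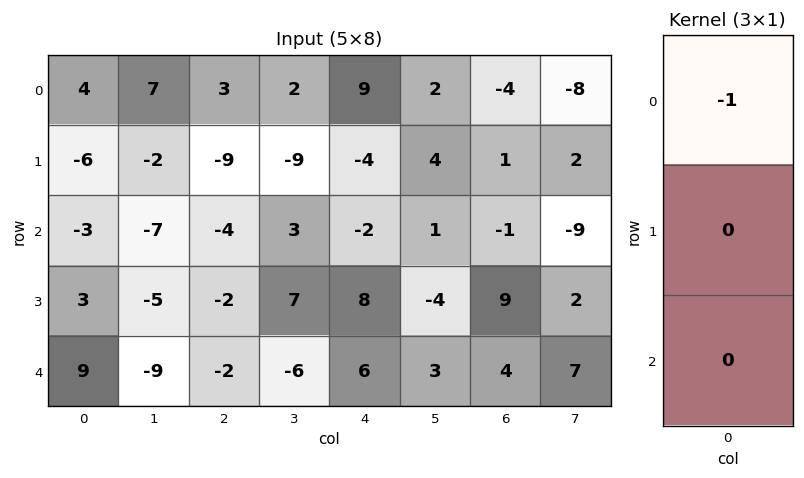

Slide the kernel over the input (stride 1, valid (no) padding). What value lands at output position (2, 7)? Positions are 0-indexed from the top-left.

The receptive field on the input at this output position is [-9 / 2 / 7]. Elementwise product with the kernel and sum: -9·-1.

9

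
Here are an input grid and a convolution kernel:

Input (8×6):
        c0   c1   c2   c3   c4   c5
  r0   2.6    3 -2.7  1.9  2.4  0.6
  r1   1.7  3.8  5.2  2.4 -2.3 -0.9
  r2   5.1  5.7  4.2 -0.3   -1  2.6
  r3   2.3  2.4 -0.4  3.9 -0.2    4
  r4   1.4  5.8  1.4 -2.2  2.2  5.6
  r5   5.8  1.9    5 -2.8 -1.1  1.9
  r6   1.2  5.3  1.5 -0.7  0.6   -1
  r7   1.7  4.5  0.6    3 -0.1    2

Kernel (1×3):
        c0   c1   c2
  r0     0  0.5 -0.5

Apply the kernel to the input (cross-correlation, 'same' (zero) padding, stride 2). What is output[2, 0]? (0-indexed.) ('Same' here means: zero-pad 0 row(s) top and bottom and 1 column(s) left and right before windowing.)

The receptive field on the zero-padded input at this output position is [0 1.4 5.8]. Elementwise product with the kernel and sum: 1.4·0.5 + 5.8·-0.5.

-2.2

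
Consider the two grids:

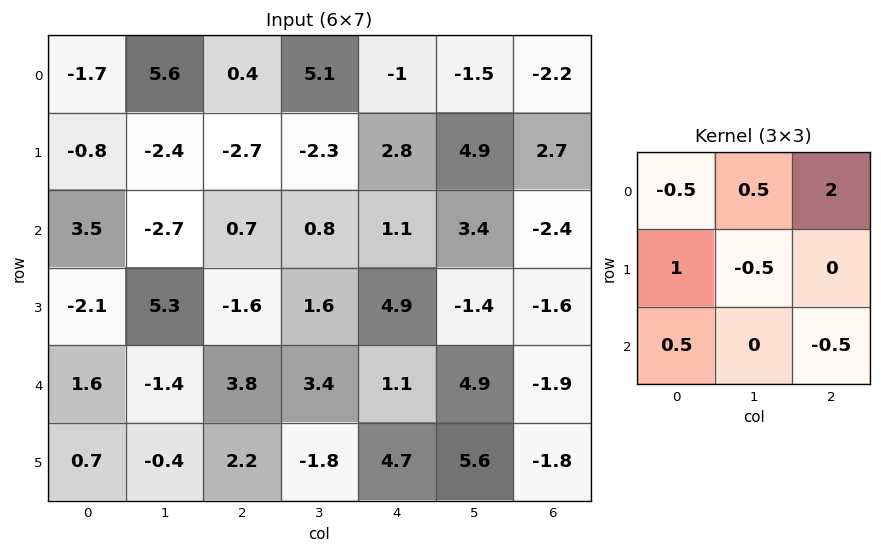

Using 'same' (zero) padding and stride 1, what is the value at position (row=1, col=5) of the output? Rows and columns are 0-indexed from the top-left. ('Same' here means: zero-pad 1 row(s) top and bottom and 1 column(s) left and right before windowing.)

The receptive field on the zero-padded input at this output position is [-1 -1.5 -2.2 / 2.8 4.9 2.7 / 1.1 3.4 -2.4]. Elementwise product with the kernel and sum: -1·-0.5 + -1.5·0.5 + -2.2·2 + 2.8·1 + 4.9·-0.5 + 1.1·0.5 + -2.4·-0.5.

-2.55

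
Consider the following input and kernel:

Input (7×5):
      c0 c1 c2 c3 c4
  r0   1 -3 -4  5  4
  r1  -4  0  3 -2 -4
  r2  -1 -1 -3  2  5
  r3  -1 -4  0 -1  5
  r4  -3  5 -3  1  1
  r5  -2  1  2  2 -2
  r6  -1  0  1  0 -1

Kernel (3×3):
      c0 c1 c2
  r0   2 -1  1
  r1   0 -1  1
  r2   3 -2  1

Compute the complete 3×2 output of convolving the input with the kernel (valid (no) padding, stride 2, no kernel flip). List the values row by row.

Output[0,0]: The receptive field on the input at this output position is [1 -3 -4 / -4 0 3 / -1 -1 -3]. Elementwise product with the kernel and sum: 1·2 + -3·-1 + -4·1 + 0·-1 + 3·1 + -1·3 + -1·-2 + -3·1.
Output[0,1]: The receptive field on the input at this output position is [-4 5 4 / 3 -2 -4 / -3 2 5]. Elementwise product with the kernel and sum: -4·2 + 5·-1 + 4·1 + -2·-1 + -4·1 + -3·3 + 2·-2 + 5·1.

0 -19
-22 -7
-15 -8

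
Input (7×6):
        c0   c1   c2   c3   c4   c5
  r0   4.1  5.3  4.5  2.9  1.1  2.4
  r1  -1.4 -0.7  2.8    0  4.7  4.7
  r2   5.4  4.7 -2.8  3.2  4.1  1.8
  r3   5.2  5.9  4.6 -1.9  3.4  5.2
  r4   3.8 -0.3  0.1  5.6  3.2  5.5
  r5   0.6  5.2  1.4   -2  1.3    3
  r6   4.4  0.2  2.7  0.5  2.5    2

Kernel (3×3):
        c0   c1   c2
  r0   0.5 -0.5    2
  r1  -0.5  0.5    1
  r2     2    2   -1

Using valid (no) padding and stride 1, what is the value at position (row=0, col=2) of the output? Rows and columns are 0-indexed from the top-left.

3

The receptive field on the input at this output position is [4.5 2.9 1.1 / 2.8 0 4.7 / -2.8 3.2 4.1]. Elementwise product with the kernel and sum: 4.5·0.5 + 2.9·-0.5 + 1.1·2 + 2.8·-0.5 + 0·0.5 + 4.7·1 + -2.8·2 + 3.2·2 + 4.1·-1.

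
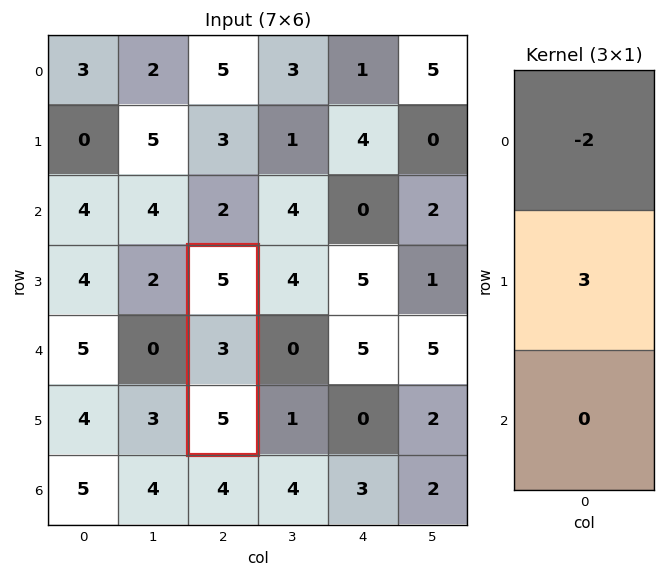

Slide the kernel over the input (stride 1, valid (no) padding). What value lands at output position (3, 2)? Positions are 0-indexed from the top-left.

The receptive field on the input at this output position is [5 / 3 / 5]. Elementwise product with the kernel and sum: 5·-2 + 3·3.

-1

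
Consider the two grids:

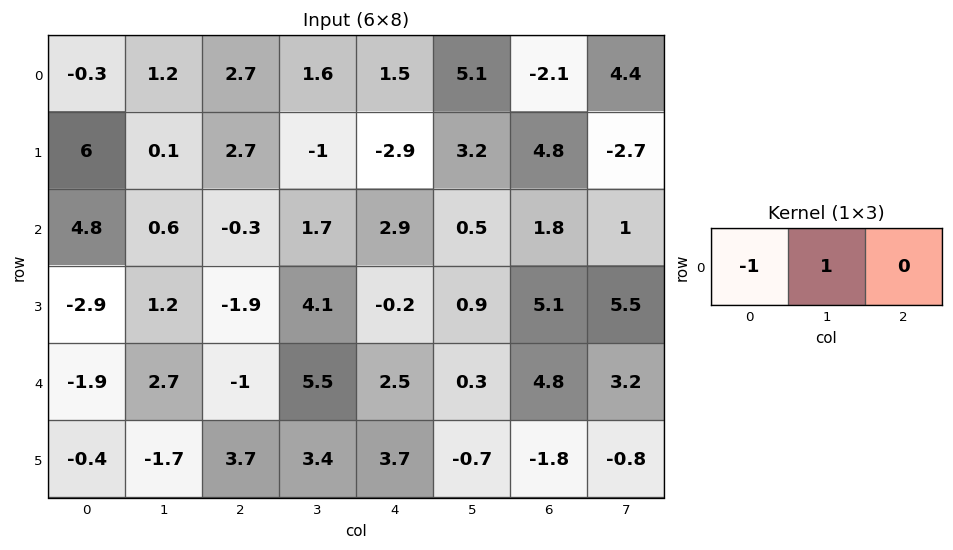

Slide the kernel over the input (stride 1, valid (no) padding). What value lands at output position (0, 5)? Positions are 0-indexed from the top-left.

-7.2

The receptive field on the input at this output position is [5.1 -2.1 4.4]. Elementwise product with the kernel and sum: 5.1·-1 + -2.1·1.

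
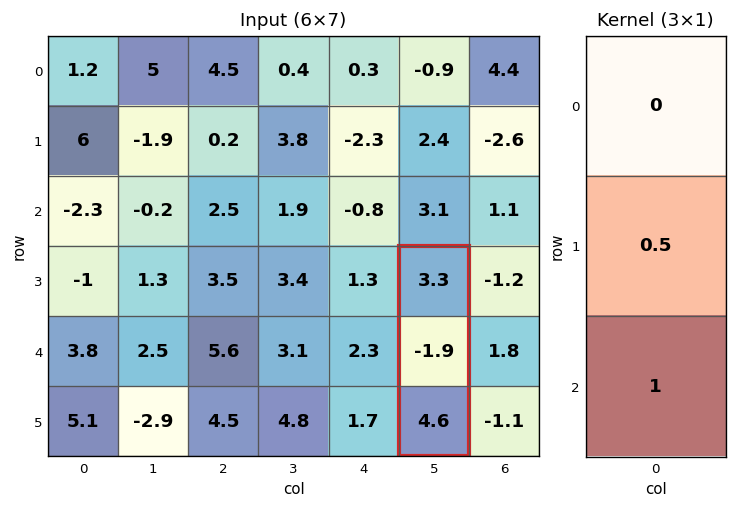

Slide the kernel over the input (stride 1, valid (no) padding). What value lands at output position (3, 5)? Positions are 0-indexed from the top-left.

The receptive field on the input at this output position is [3.3 / -1.9 / 4.6]. Elementwise product with the kernel and sum: -1.9·0.5 + 4.6·1.

3.65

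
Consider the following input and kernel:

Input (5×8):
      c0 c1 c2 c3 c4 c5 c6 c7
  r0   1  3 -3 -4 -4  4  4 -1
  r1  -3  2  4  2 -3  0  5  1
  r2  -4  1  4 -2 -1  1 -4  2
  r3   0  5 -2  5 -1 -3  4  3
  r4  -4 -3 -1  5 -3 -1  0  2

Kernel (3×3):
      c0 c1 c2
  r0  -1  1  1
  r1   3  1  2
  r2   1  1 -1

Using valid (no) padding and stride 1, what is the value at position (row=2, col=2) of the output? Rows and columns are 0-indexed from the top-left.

-3

The receptive field on the input at this output position is [4 -2 -1 / -2 5 -1 / -1 5 -3]. Elementwise product with the kernel and sum: 4·-1 + -2·1 + -1·1 + -2·3 + 5·1 + -1·2 + -1·1 + 5·1 + -3·-1.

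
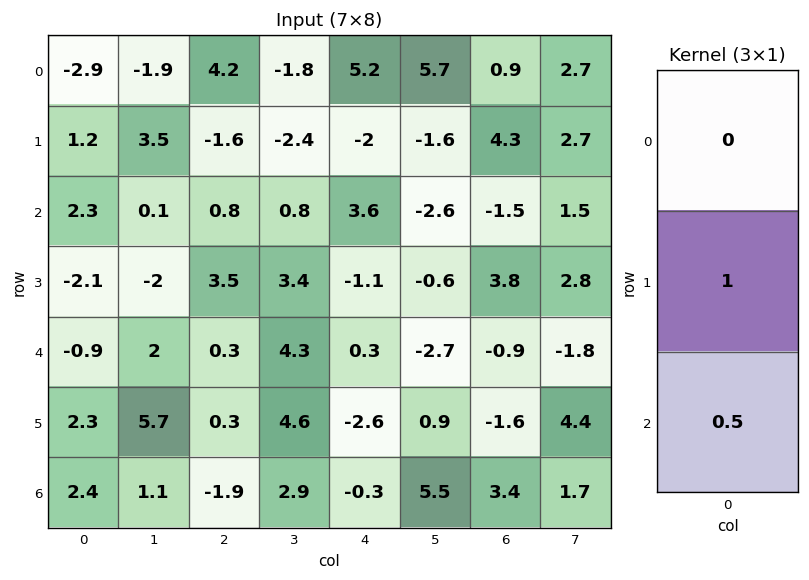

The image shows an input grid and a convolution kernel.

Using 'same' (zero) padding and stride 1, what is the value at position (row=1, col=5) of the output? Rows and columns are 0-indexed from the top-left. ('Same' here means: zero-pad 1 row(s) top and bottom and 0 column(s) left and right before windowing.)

-2.9

The receptive field on the zero-padded input at this output position is [5.7 / -1.6 / -2.6]. Elementwise product with the kernel and sum: -1.6·1 + -2.6·0.5.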